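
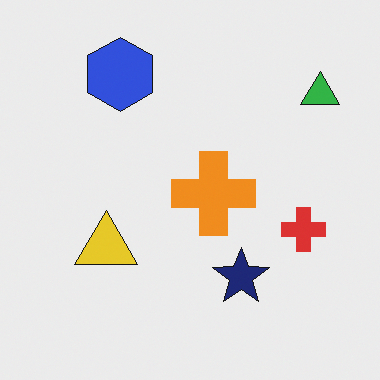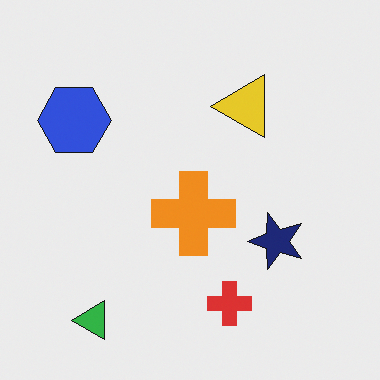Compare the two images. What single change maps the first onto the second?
It was transposed (reflected across the top-left ↔ bottom-right diagonal).

Shapes have swapped their row and column positions — what was in the top-right is now in the bottom-left — a diagonal reflection.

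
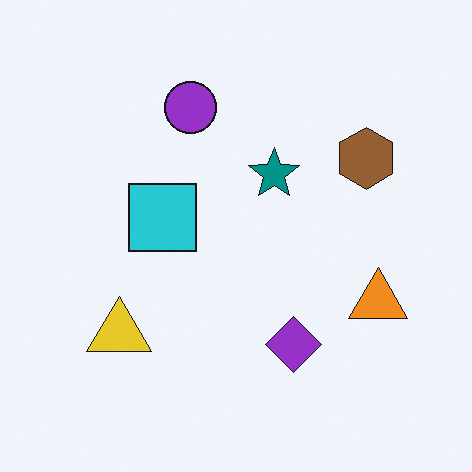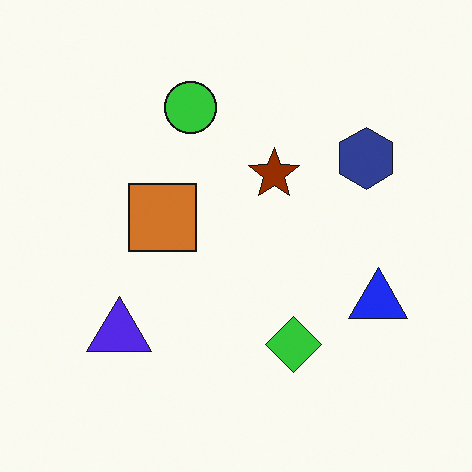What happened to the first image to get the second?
The second image is the first hue-shifted by a large amount.

Every shape's color has rotated by the same amount around the hue wheel — a uniform hue shift.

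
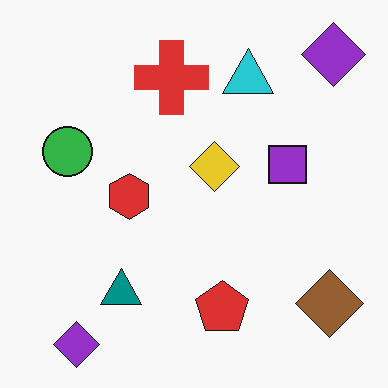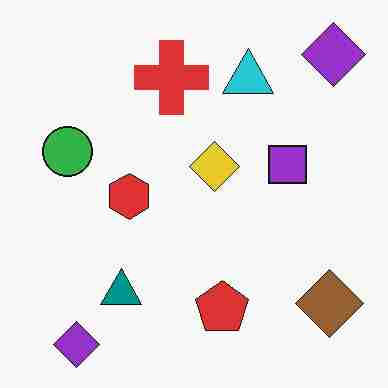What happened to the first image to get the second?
The image was degraded with heavy JPEG compression.

Blocky 8×8 compression artifacts appear around shape edges and the flat background shows ringing — characteristic JPEG degradation.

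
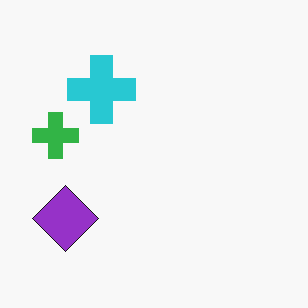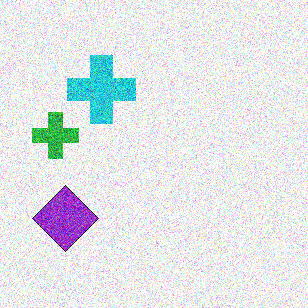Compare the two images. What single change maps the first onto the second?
The second image is the first degraded with heavy additive noise.

Random speckle covers the whole image, including the flat background.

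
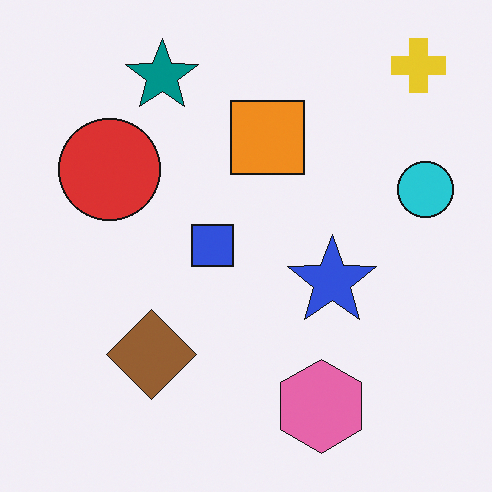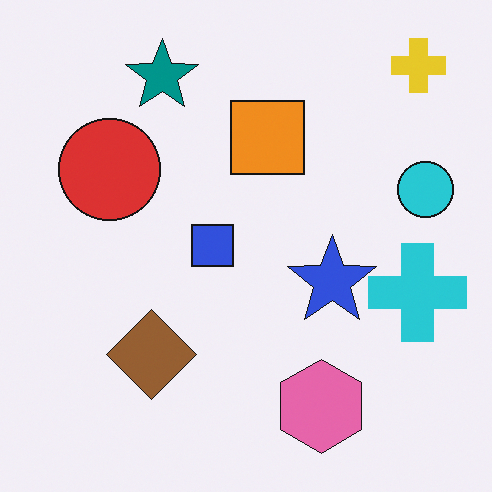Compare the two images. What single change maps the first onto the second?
This is the original image overlaid with an additional cyan cross.

A cyan cross appears in the second image that is absent from the first.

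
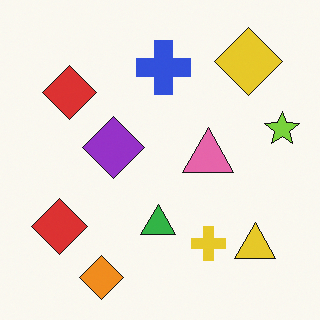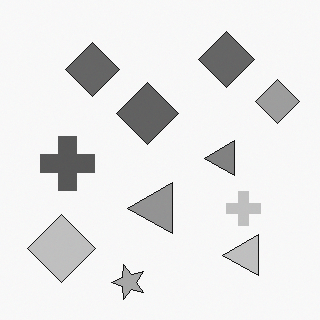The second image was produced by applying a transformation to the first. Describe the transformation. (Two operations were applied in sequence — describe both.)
The image was transposed (reflected across the top-left ↔ bottom-right diagonal), then converted to grayscale.

Shapes have swapped their row and column positions — what was in the top-right is now in the bottom-left — a diagonal reflection. All color is removed — every shape is now a shade of grey.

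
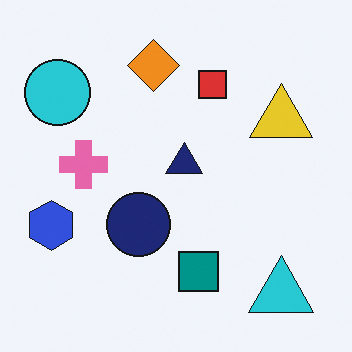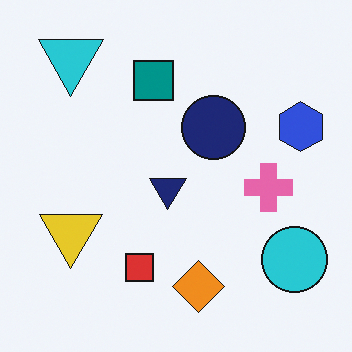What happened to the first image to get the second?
The transformation is: rotated 180°.

The cyan triangle sits in the bottom-right of the first image and the top-left of the second — consistent with a whole-image 180° rotation.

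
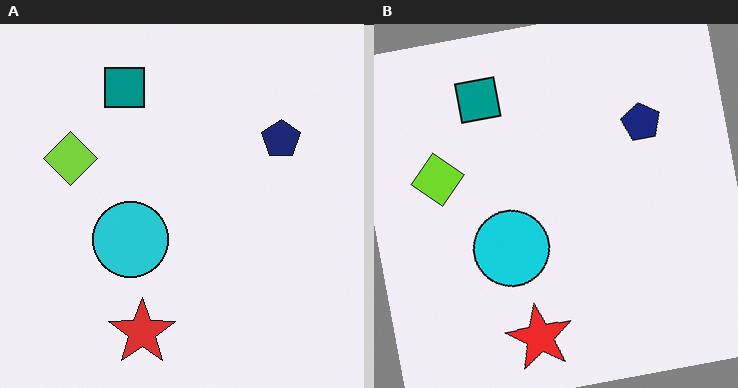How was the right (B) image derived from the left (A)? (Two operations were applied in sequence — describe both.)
The image was slightly oversaturated, then rotated counter-clockwise by a few degrees.

All colors are more vivid — a global saturation change. Every shape is tilted by the same angle and the image corners show triangular fill wedges — a whole-image rotation by a non-right angle.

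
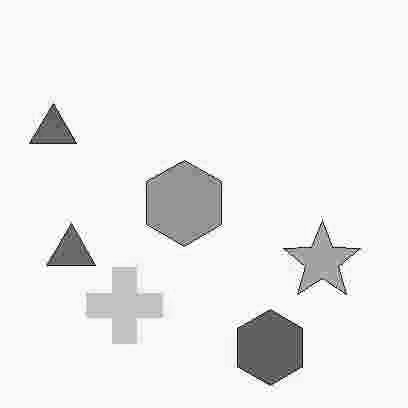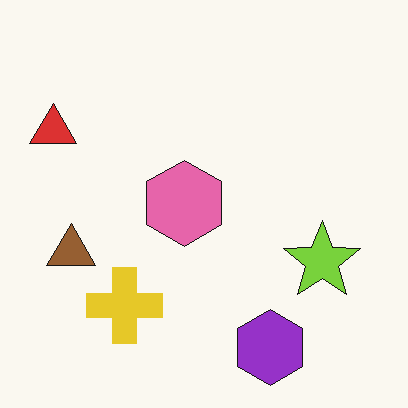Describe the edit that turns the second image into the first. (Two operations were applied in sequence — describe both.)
The transformation is: heavily JPEG-compressed with obvious blocking artifacts, then converted to grayscale.

Blocky 8×8 compression artifacts appear around shape edges and the flat background shows ringing — characteristic JPEG degradation. All color is removed — every shape is now a shade of grey.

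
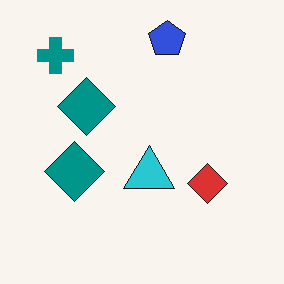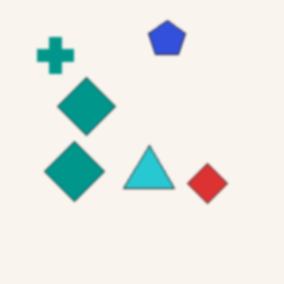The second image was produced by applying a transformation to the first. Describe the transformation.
It was lightly blurred.

Shape edges and outlines are uniformly softened across the whole image.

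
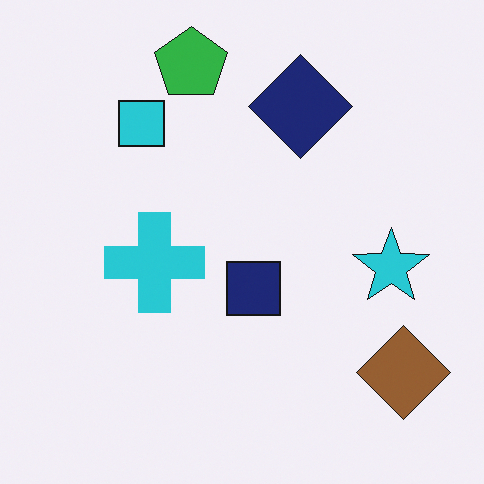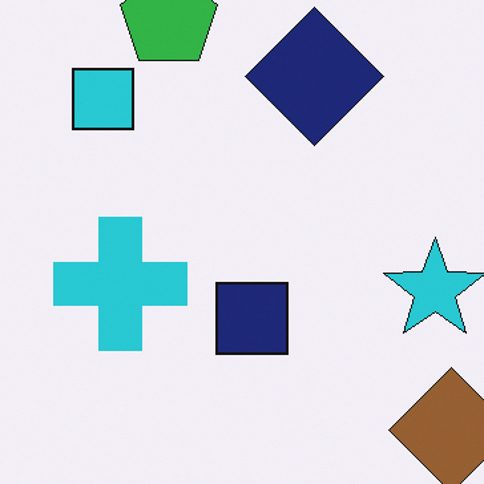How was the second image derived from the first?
The second image is the first cropped to a modestly smaller region and rescaled.

The visible shapes are larger and the field of view is narrower; shapes near the original edges may be partly or wholly outside the frame — a crop-and-rescale.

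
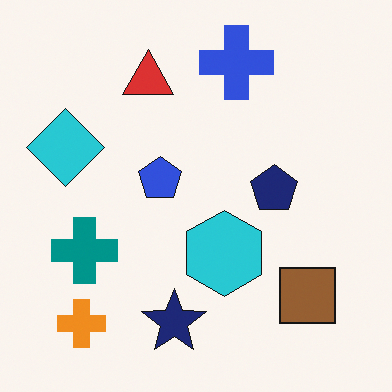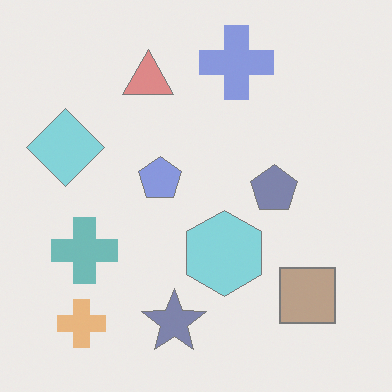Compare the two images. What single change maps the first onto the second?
The image was given much lower contrast.

Tones are pushed toward mid-grey across the whole image — a global contrast change.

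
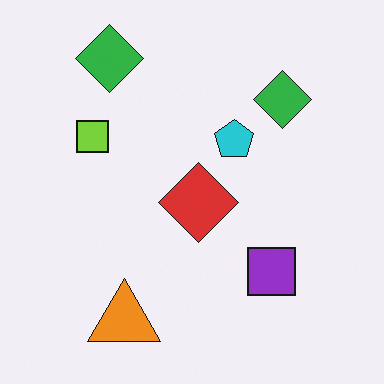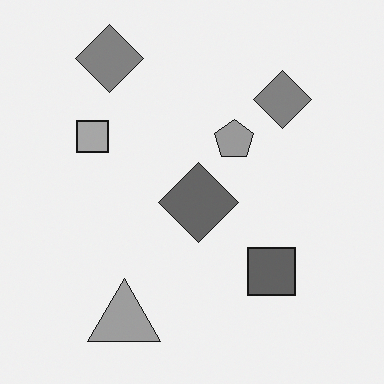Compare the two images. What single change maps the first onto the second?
The transformation is: converted to grayscale.

All color is removed — every shape is now a shade of grey.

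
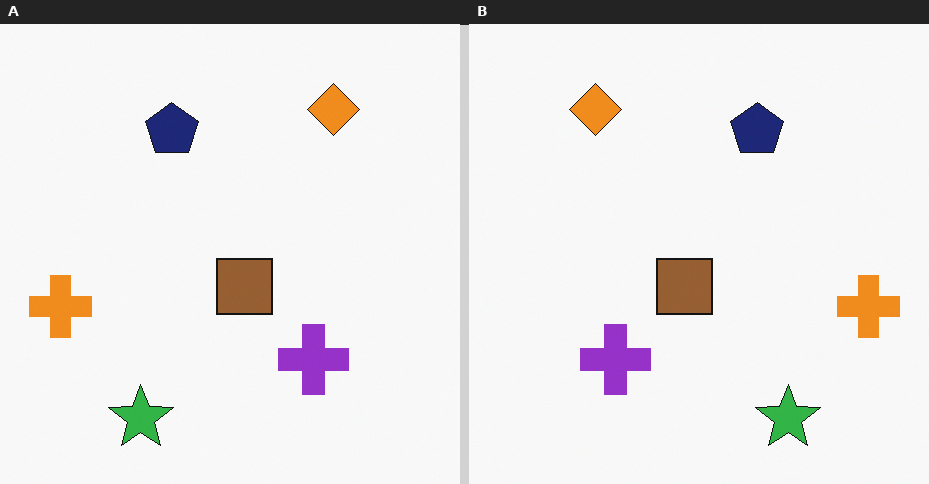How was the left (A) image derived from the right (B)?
Flipped horizontally (left ↔ right).

The orange cross is in the right of the right (B) image and the left of the left (A) — shapes on opposite sides of the vertical midline have swapped in a mirror flip.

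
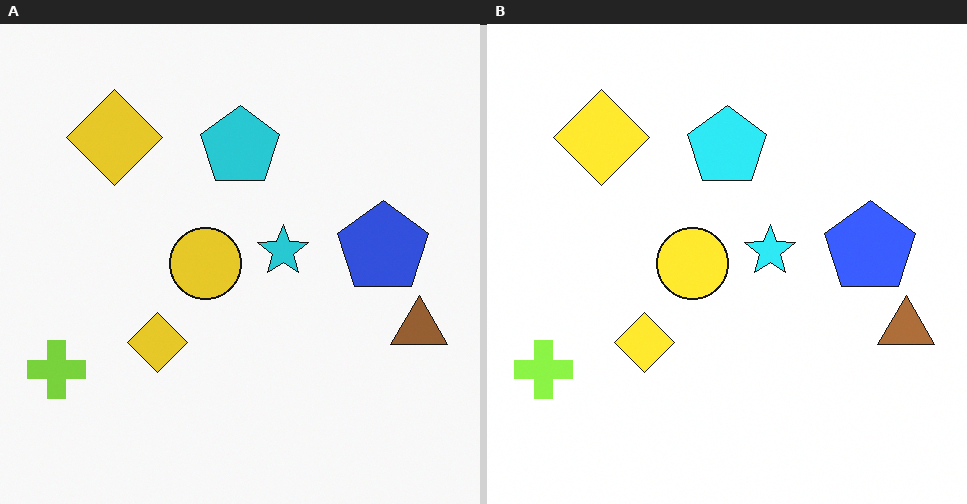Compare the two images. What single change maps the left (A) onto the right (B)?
The right (B) image is the left (A) slightly brightened.

Every pixel — background and shapes alike — is uniformly brightened.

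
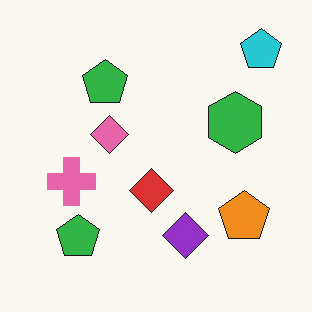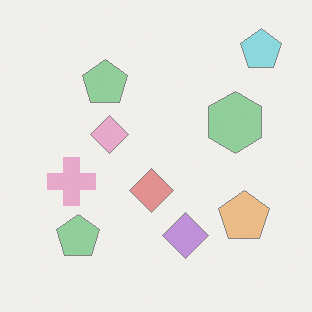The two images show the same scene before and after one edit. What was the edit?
It was given much lower contrast.

Tones are pushed toward mid-grey across the whole image — a global contrast change.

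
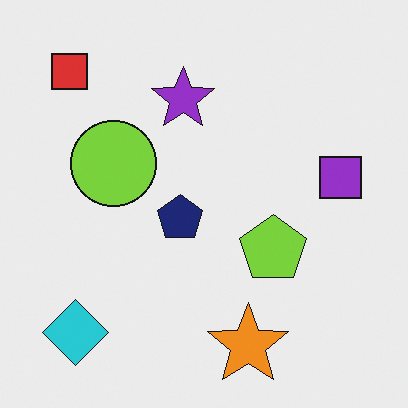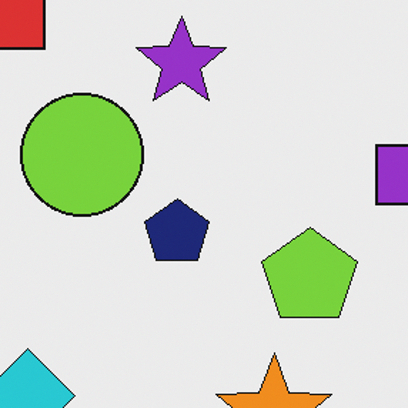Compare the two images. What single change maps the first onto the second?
Cropped to a modestly smaller region and rescaled.

The visible shapes are larger and the field of view is narrower; shapes near the original edges may be partly or wholly outside the frame — a crop-and-rescale.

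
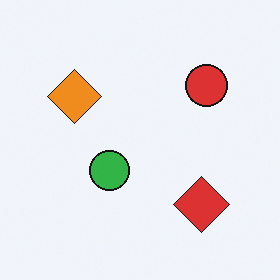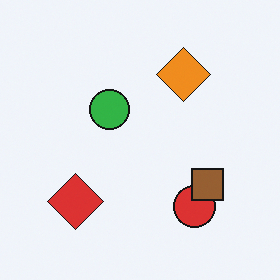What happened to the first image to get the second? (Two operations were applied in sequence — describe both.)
It was rotated 90° clockwise, then overlaid with an additional brown square.

The red diamond sits in the bottom-right of the first image and the bottom-left of the second — consistent with a whole-image 90° clockwise rotation. A brown square appears in the second image that is absent from the first.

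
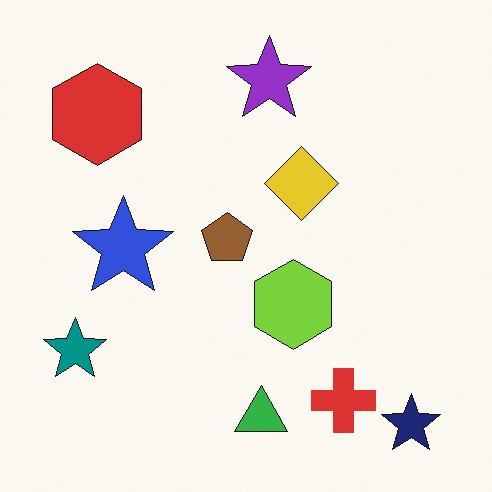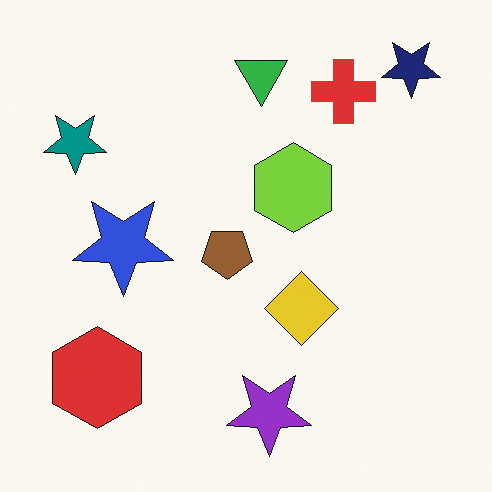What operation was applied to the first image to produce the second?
The image was flipped vertically (top ↔ bottom).

The navy star is in the bottom-right of the first image and the top-right of the second — shapes on opposite sides of the horizontal midline have swapped in a mirror flip.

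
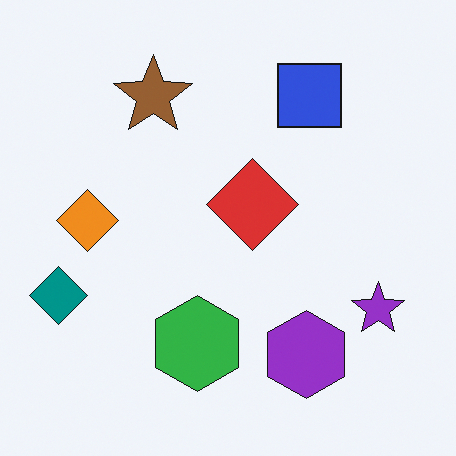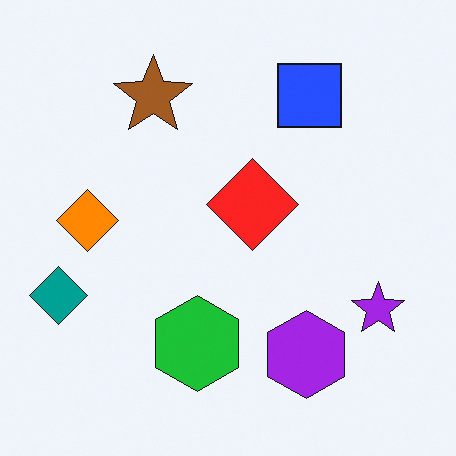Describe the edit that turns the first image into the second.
It was slightly oversaturated.

All colors are more vivid — a global saturation change.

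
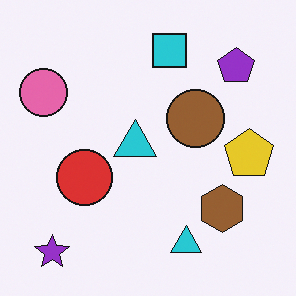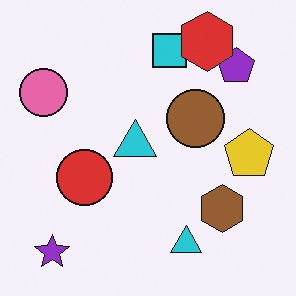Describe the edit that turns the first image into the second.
Overlaid with an additional red hexagon.

A red hexagon appears in the second image that is absent from the first.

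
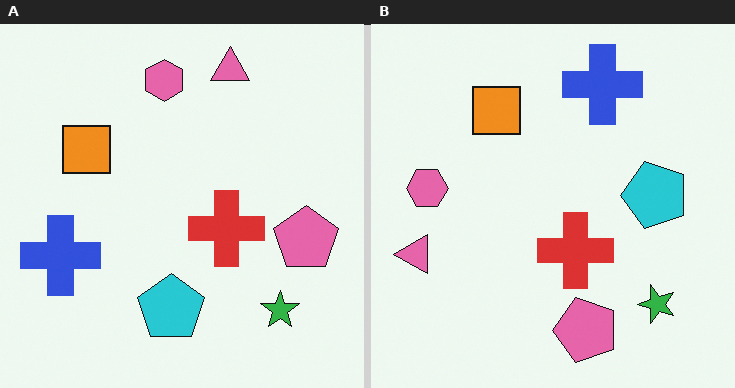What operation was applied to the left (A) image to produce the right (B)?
It was transposed (reflected across the top-left ↔ bottom-right diagonal).

Shapes have swapped their row and column positions — what was in the top-right is now in the bottom-left — a diagonal reflection.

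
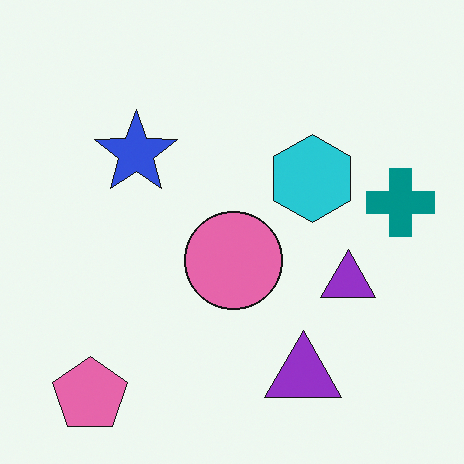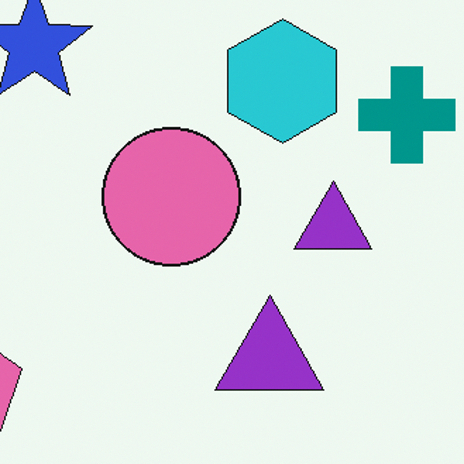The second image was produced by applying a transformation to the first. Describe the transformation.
Cropped to a modestly smaller region and rescaled.

The visible shapes are larger and the field of view is narrower; shapes near the original edges may be partly or wholly outside the frame — a crop-and-rescale.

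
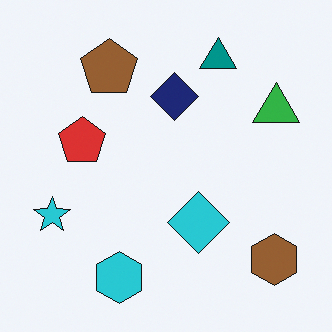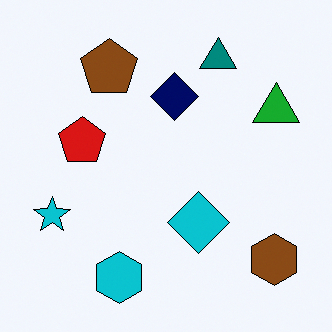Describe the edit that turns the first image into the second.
The transformation is: given slightly increased contrast.

Tones are pushed away from mid-grey across the whole image — a global contrast change.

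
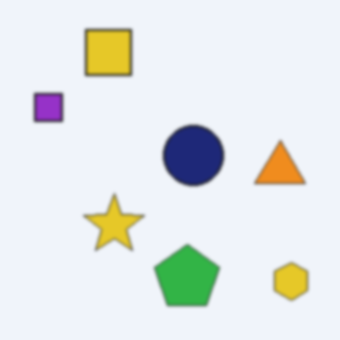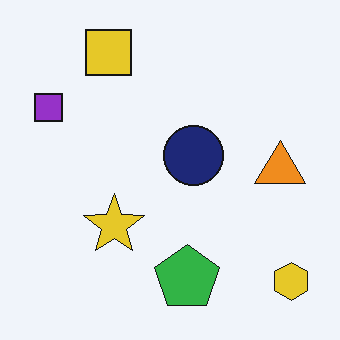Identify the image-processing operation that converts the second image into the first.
The transformation is: slightly softened.

Shape edges and outlines are uniformly softened across the whole image.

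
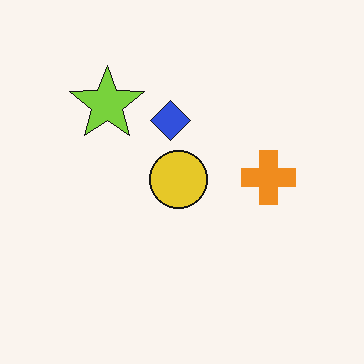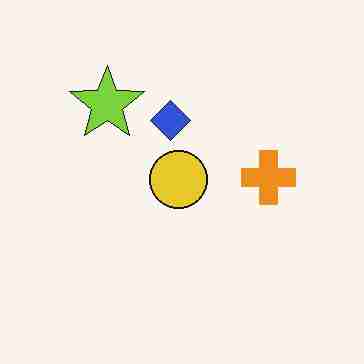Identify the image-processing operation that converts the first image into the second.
Degraded with heavy JPEG compression.

Blocky 8×8 compression artifacts appear around shape edges and the flat background shows ringing — characteristic JPEG degradation.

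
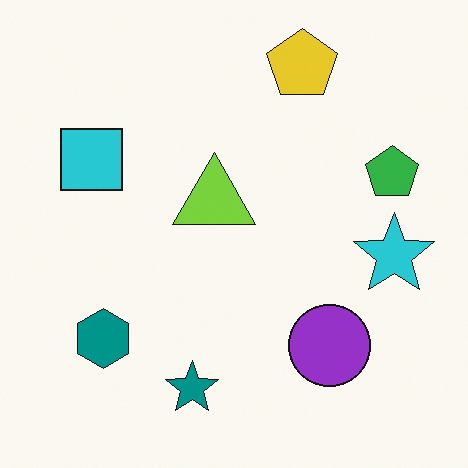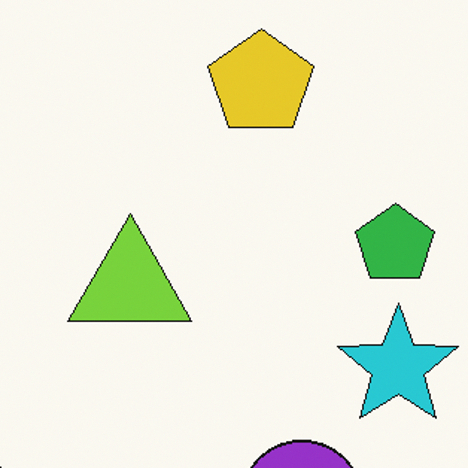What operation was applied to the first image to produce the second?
It was cropped slightly and scaled back up.

The visible shapes are larger and the field of view is narrower; shapes near the original edges may be partly or wholly outside the frame — a crop-and-rescale.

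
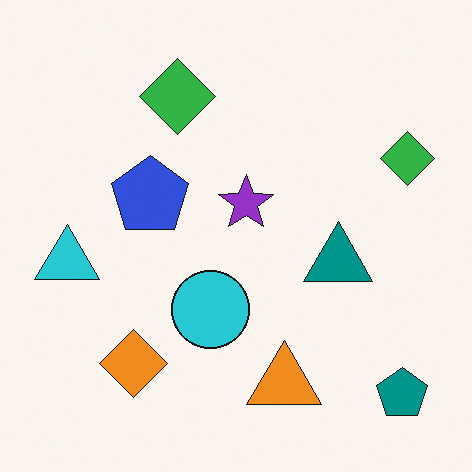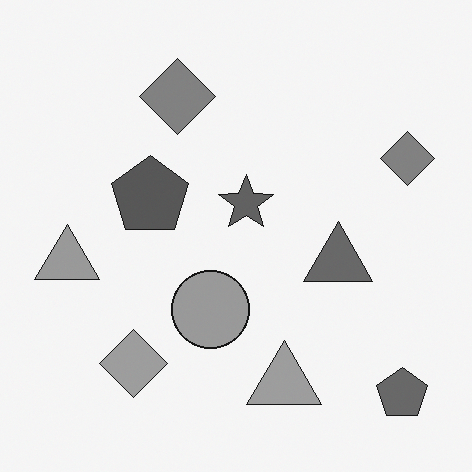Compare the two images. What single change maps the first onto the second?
The second image is the first converted to grayscale.

All color is removed — every shape is now a shade of grey.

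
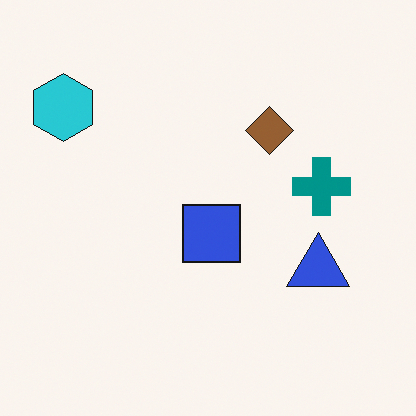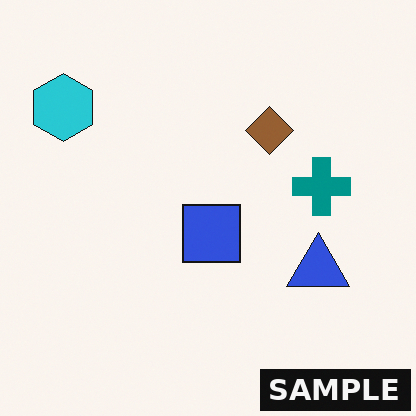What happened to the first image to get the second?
It was watermarked with the text "SAMPLE" in the lower-right corner.

A dark label reading "SAMPLE" appears in the lower-right corner.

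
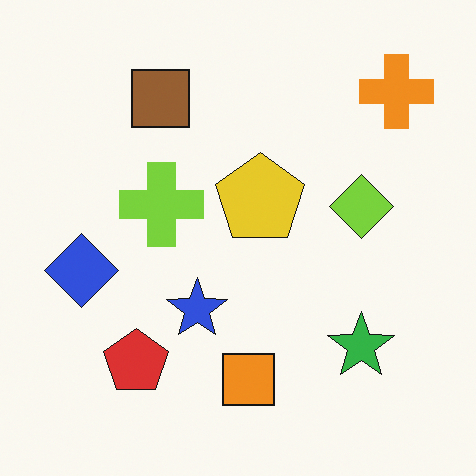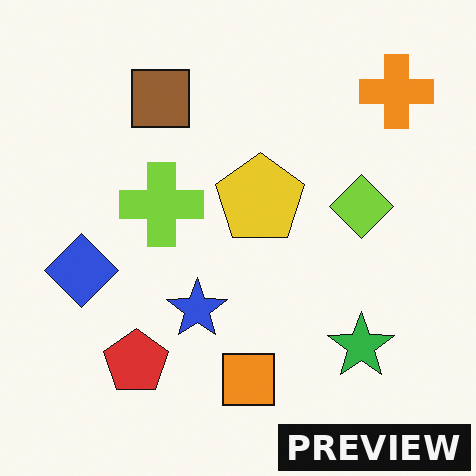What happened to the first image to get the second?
This is the original image watermarked with the text "PREVIEW" in the lower-right corner.

A dark label reading "PREVIEW" appears in the lower-right corner.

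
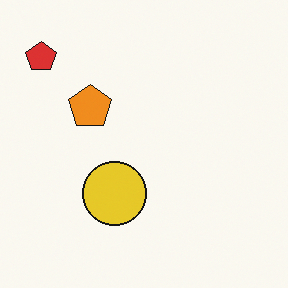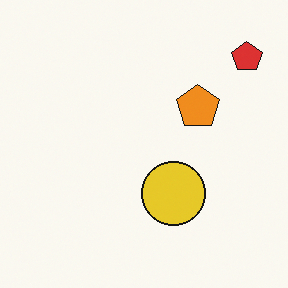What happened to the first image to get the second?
The transformation is: flipped horizontally (left ↔ right).

The red pentagon is in the top-left of the first image and the top-right of the second — shapes on opposite sides of the vertical midline have swapped in a mirror flip.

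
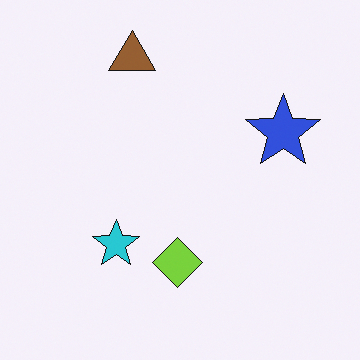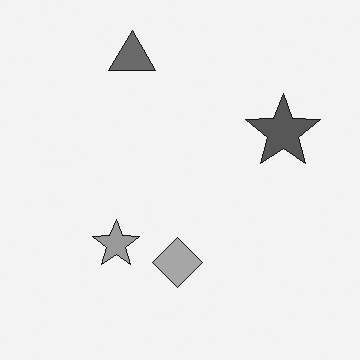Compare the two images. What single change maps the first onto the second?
Converted to grayscale.

All color is removed — every shape is now a shade of grey.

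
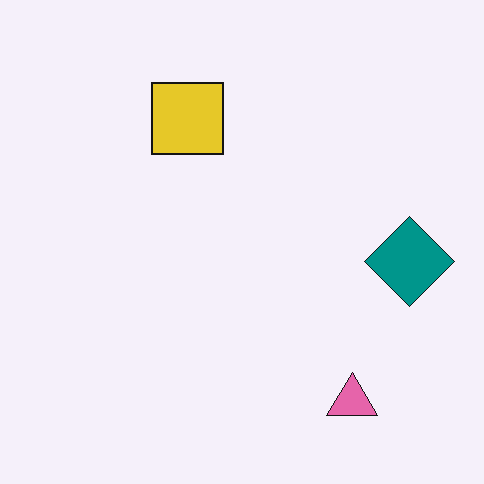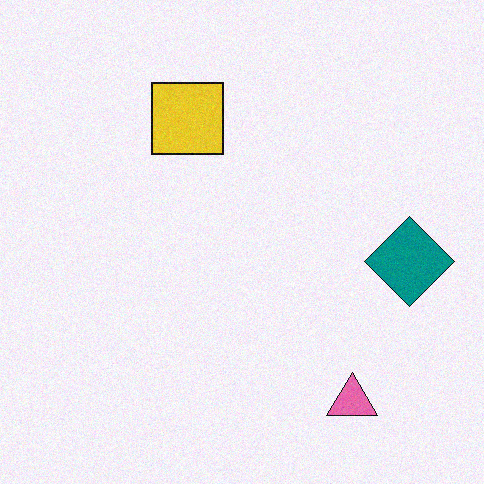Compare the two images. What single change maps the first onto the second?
Degraded with subtle gaussian noise.

Random speckle covers the whole image, including the flat background.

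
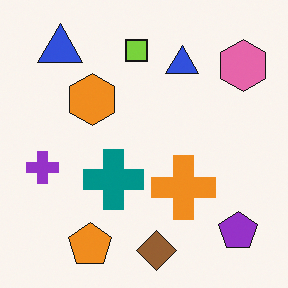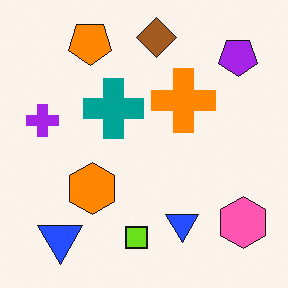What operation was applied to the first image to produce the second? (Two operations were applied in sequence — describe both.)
The image was flipped vertically (top ↔ bottom), then slightly oversaturated.

The brown diamond is in the bottom of the first image and the top of the second — shapes on opposite sides of the horizontal midline have swapped in a mirror flip. All colors are more vivid — a global saturation change.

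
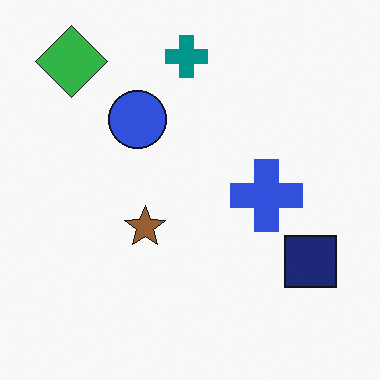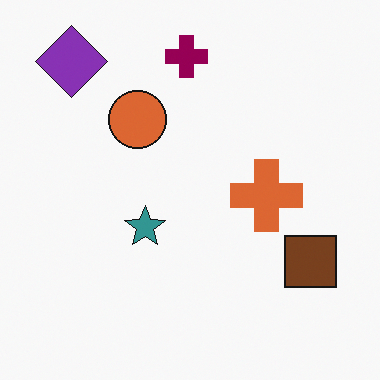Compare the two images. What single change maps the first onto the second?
The transformation is: hue-shifted noticeably.

Every shape's color has rotated by the same amount around the hue wheel — a uniform hue shift.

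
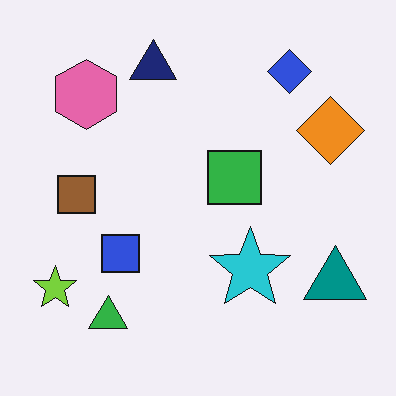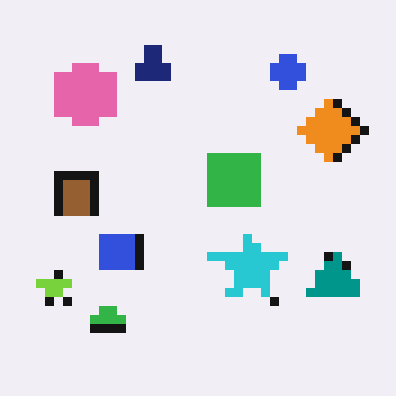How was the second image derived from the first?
Heavily pixelated into large blocks.

Shapes are reduced to large square blocks; fine edges and outlines are lost — a downscale-then-upscale (mosaic) effect.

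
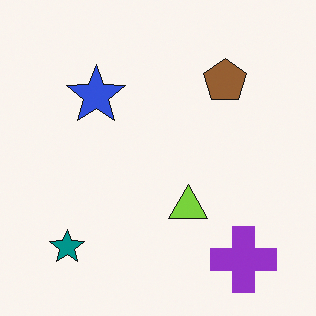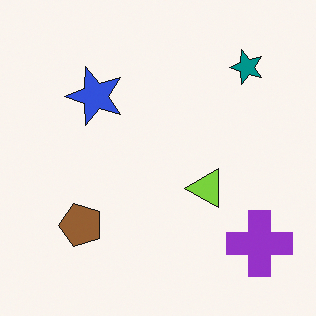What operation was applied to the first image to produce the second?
The second image is the first transposed (reflected across the top-left ↔ bottom-right diagonal).

Shapes have swapped their row and column positions — what was in the top-right is now in the bottom-left — a diagonal reflection.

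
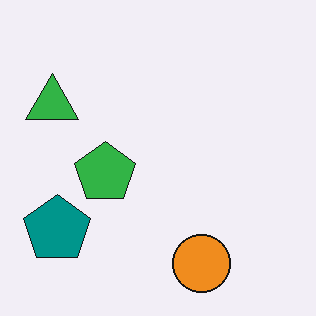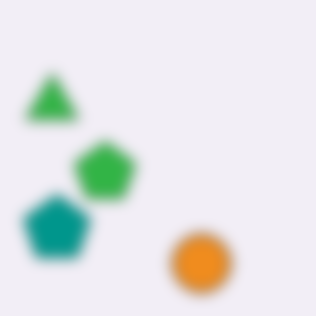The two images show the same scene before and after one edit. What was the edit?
The transformation is: strongly gaussian-blurred.

Shape edges and outlines are uniformly softened across the whole image.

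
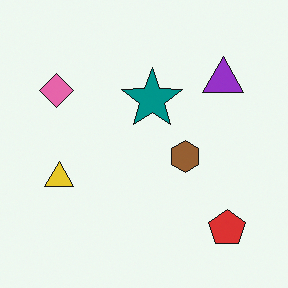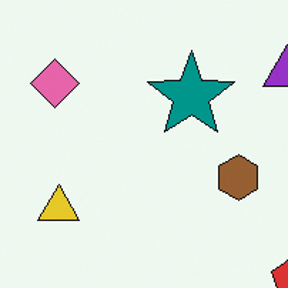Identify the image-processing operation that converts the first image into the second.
This is the original image cropped to a modestly smaller region and rescaled.

The visible shapes are larger and the field of view is narrower; shapes near the original edges may be partly or wholly outside the frame — a crop-and-rescale.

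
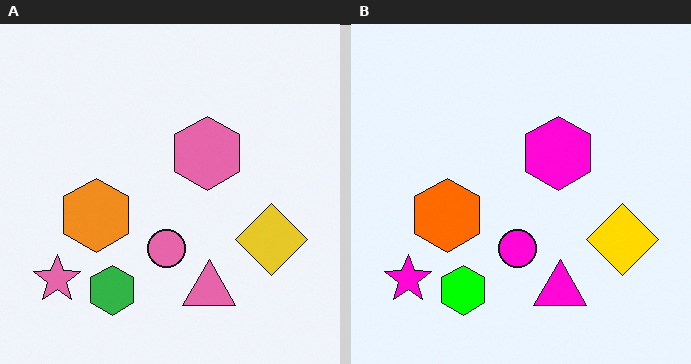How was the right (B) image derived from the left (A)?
The transformation is: made much more vivid (saturation change).

All colors are more vivid — a global saturation change.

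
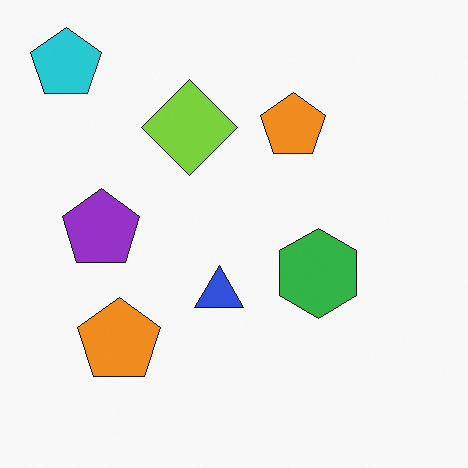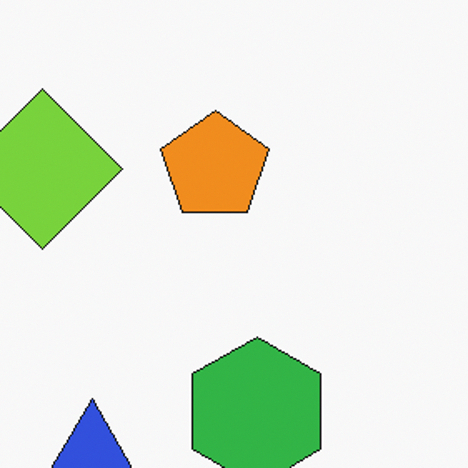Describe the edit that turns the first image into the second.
The image was cropped tightly and scaled back up.

The visible shapes are larger and the field of view is narrower; shapes near the original edges may be partly or wholly outside the frame — a crop-and-rescale.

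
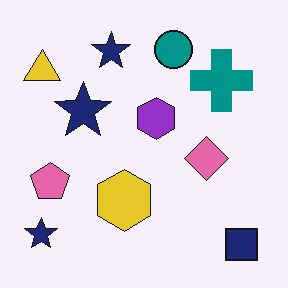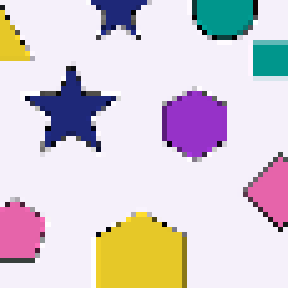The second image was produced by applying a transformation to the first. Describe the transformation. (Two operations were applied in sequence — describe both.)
The second image is the first cropped tightly and scaled back up, then lightly pixelated (a mild mosaic effect).

The visible shapes are larger and the field of view is narrower; shapes near the original edges may be partly or wholly outside the frame — a crop-and-rescale. Shapes are reduced to large square blocks; fine edges and outlines are lost — a downscale-then-upscale (mosaic) effect.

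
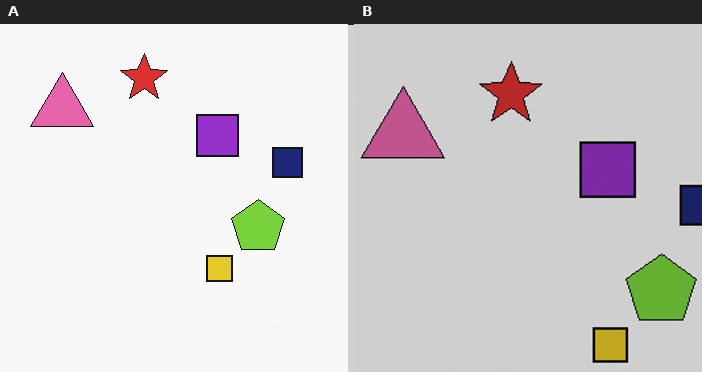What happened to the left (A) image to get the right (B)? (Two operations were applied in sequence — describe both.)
It was darkened a little, then cropped to a modestly smaller region and rescaled.

Every pixel — background and shapes alike — is uniformly darkened. The visible shapes are larger and the field of view is narrower; shapes near the original edges may be partly or wholly outside the frame — a crop-and-rescale.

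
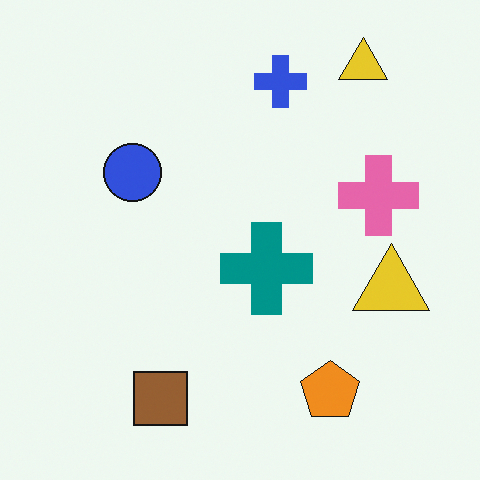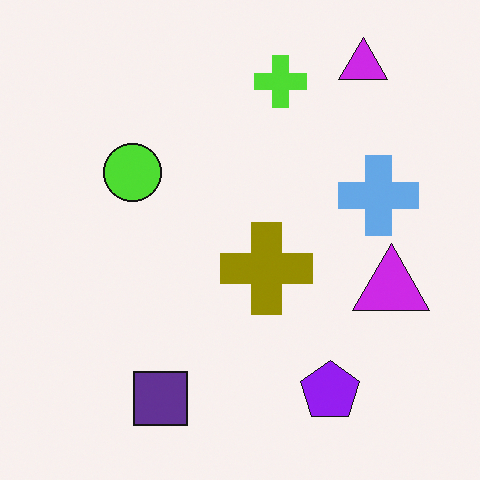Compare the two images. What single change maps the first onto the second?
Hue-shifted through roughly half the color wheel.

Every shape's color has rotated by the same amount around the hue wheel — a uniform hue shift.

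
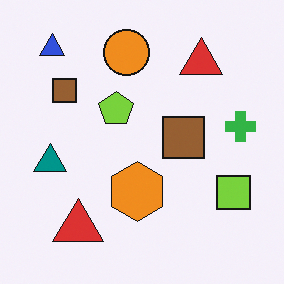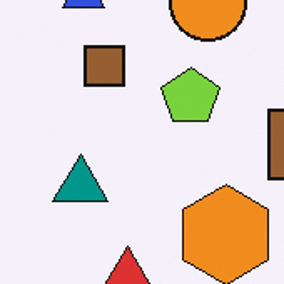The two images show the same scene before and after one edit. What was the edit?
The image was cropped to a noticeably smaller region and rescaled.

The visible shapes are larger and the field of view is narrower; shapes near the original edges may be partly or wholly outside the frame — a crop-and-rescale.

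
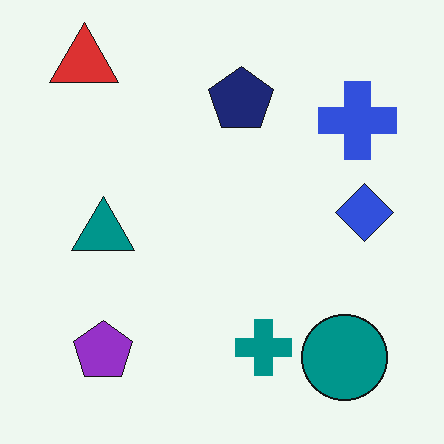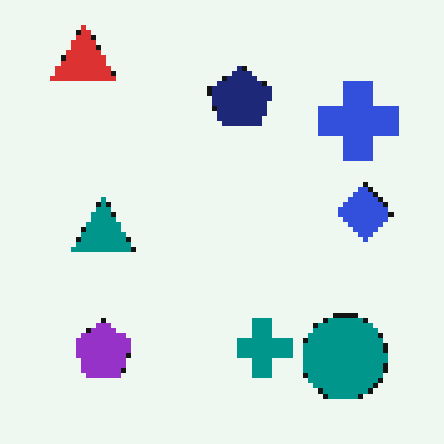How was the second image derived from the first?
The transformation is: lightly pixelated (a mild mosaic effect).

Shapes are reduced to large square blocks; fine edges and outlines are lost — a downscale-then-upscale (mosaic) effect.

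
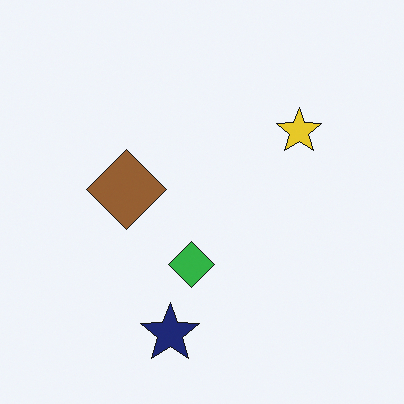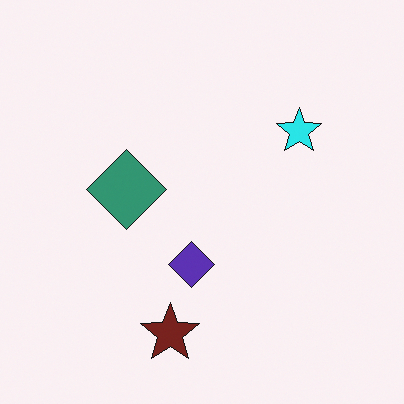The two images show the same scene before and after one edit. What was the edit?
The second image is the first hue-shifted noticeably.

Every shape's color has rotated by the same amount around the hue wheel — a uniform hue shift.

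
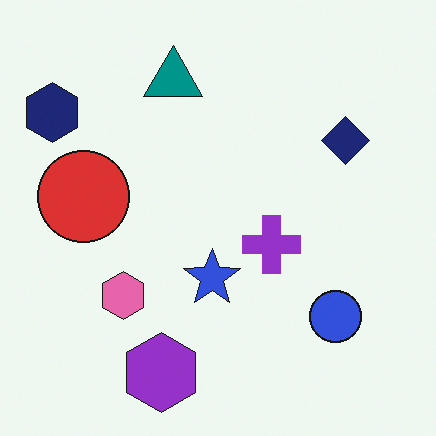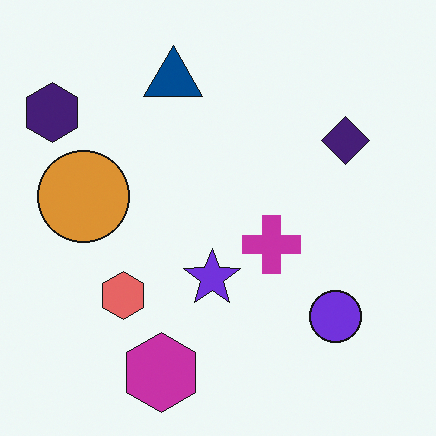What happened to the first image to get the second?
This is the original image hue-shifted by a small amount.

Every shape's color has rotated by the same amount around the hue wheel — a uniform hue shift.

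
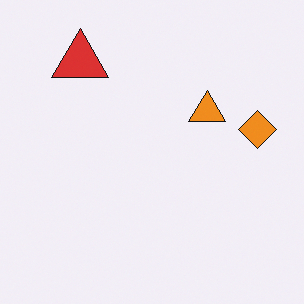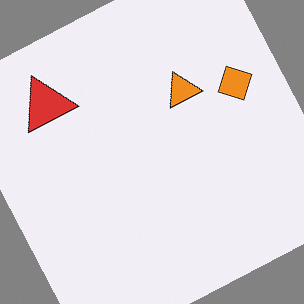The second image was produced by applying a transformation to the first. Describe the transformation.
It was rotated counter-clockwise by a moderate amount.

Every shape is tilted by the same angle and the image corners show triangular fill wedges — a whole-image rotation by a non-right angle.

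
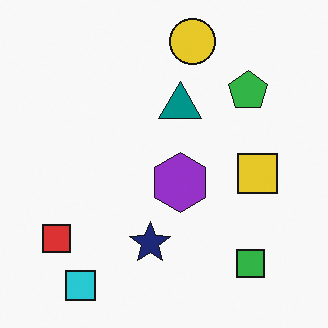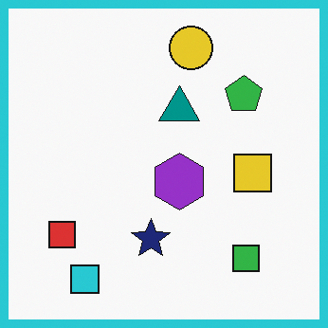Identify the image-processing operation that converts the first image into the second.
This is the original image framed with a cyan border.

A solid cyan frame runs around the edge of the second image, with the content slightly shrunk inside it.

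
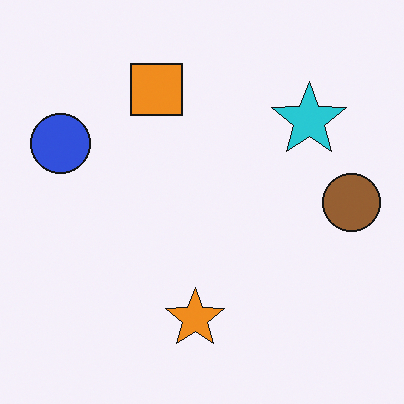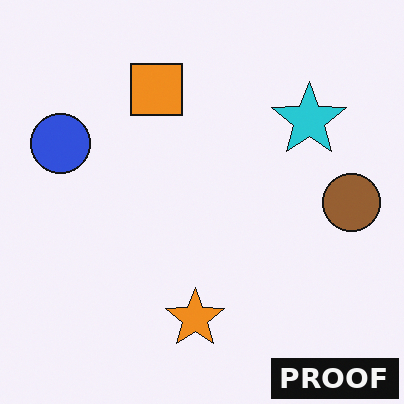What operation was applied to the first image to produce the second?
It was watermarked with the text "PROOF" in the lower-right corner.

A dark label reading "PROOF" appears in the lower-right corner.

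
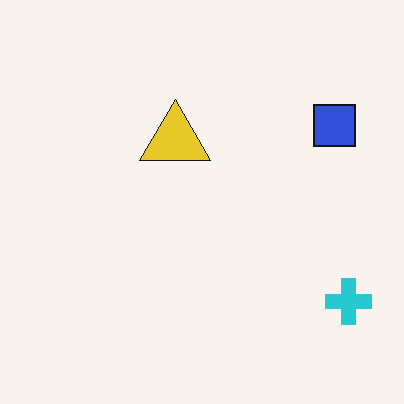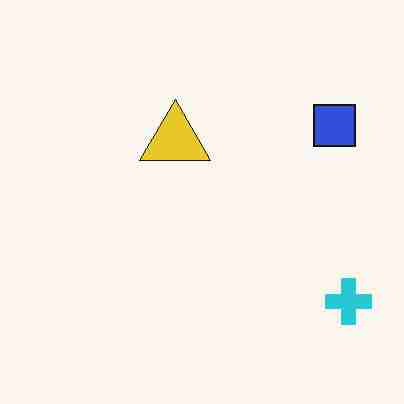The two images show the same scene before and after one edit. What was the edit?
The second image is the first degraded with heavy JPEG compression.

Blocky 8×8 compression artifacts appear around shape edges and the flat background shows ringing — characteristic JPEG degradation.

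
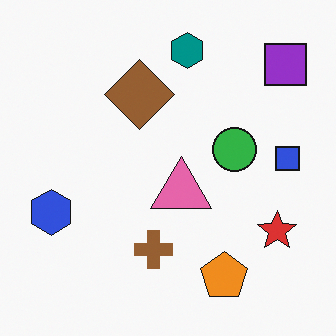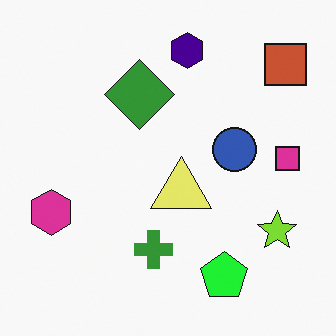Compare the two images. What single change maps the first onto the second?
The image was hue-shifted through roughly a third of the color wheel.

Every shape's color has rotated by the same amount around the hue wheel — a uniform hue shift.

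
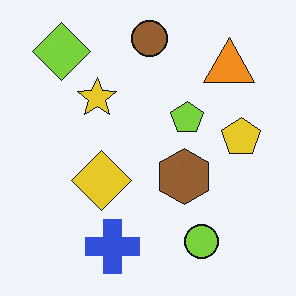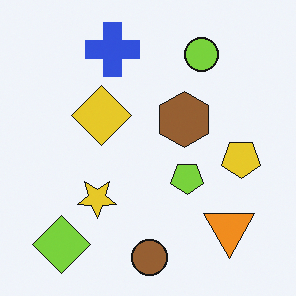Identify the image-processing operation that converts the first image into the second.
This is the original image flipped vertically (top ↔ bottom).

The brown circle is in the top of the first image and the bottom of the second — shapes on opposite sides of the horizontal midline have swapped in a mirror flip.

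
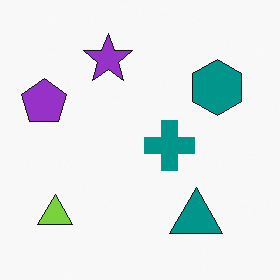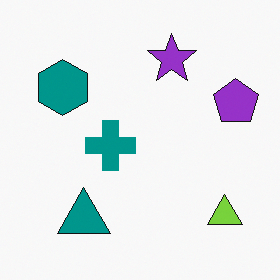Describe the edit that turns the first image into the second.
It was flipped horizontally (left ↔ right).

The purple pentagon is in the left of the first image and the right of the second — shapes on opposite sides of the vertical midline have swapped in a mirror flip.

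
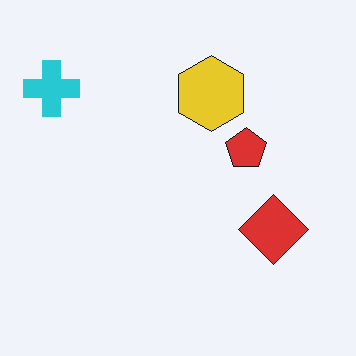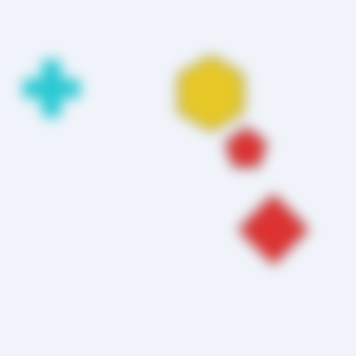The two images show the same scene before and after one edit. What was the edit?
Heavily blurred.

Shape edges and outlines are uniformly softened across the whole image.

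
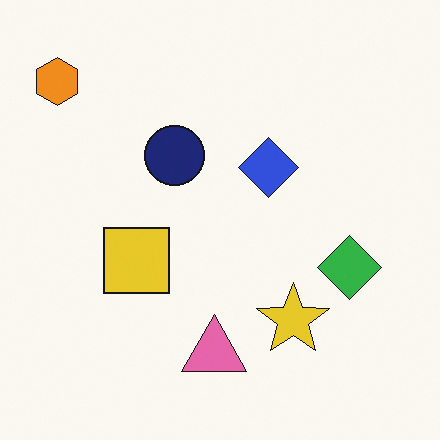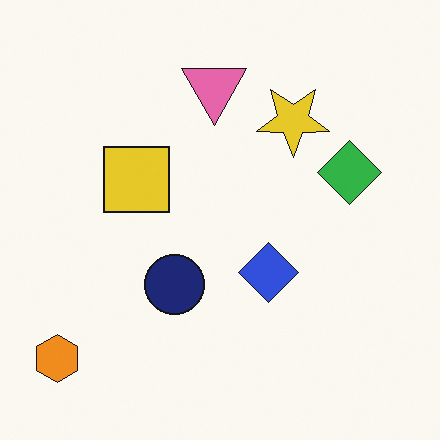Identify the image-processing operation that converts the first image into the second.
It was flipped vertically (top ↔ bottom).

The orange hexagon is in the top-left of the first image and the bottom-left of the second — shapes on opposite sides of the horizontal midline have swapped in a mirror flip.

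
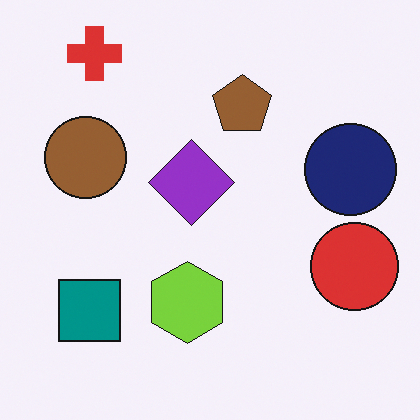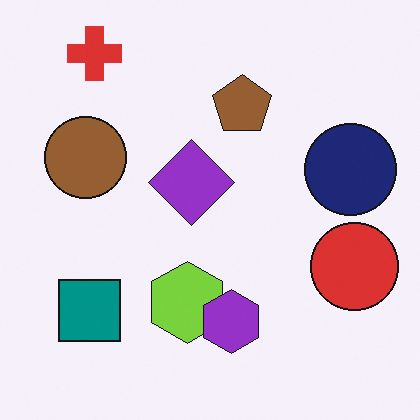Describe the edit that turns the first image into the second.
Overlaid with an additional purple hexagon.

A purple hexagon appears in the second image that is absent from the first.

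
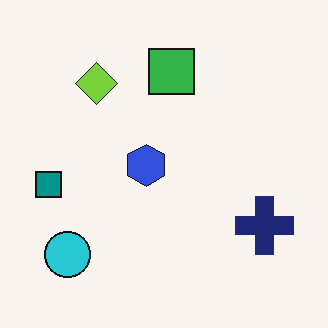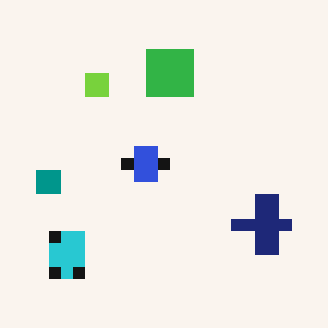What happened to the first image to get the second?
The second image is the first coarsely pixelated.

Shapes are reduced to large square blocks; fine edges and outlines are lost — a downscale-then-upscale (mosaic) effect.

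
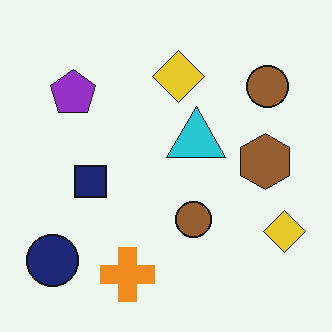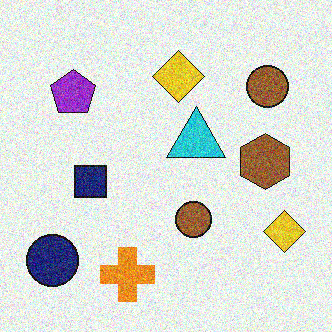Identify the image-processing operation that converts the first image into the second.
The second image is the first degraded with visible gaussian noise.

Random speckle covers the whole image, including the flat background.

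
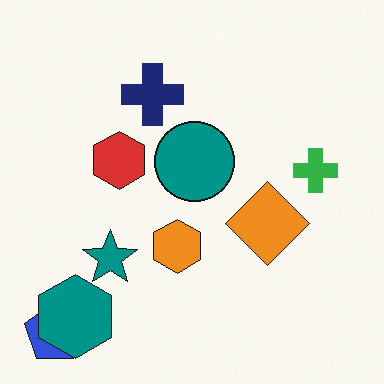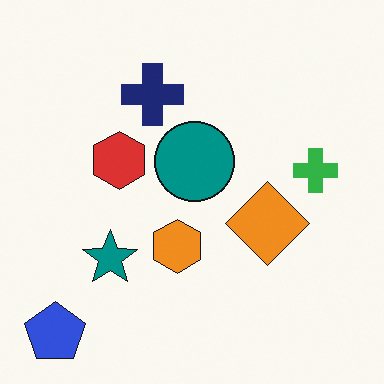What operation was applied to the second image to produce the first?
The first image is the second overlaid with an additional teal hexagon.

A teal hexagon appears in the first image that is absent from the second.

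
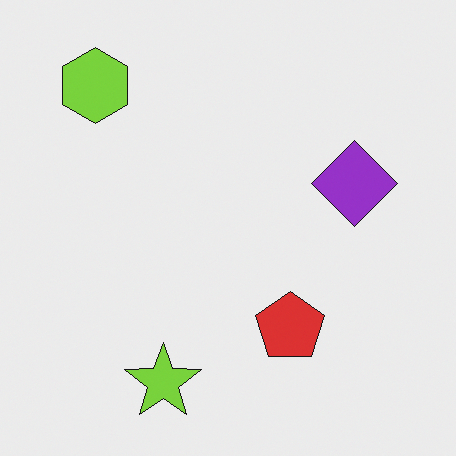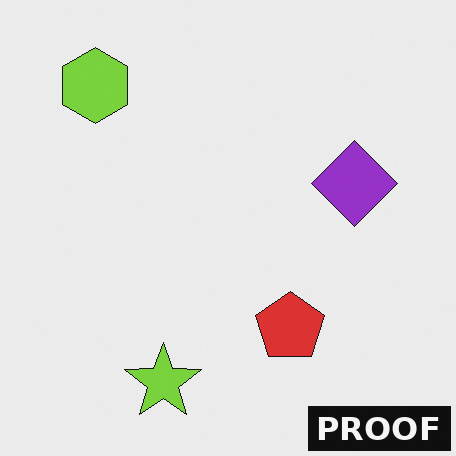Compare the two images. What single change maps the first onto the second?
Watermarked with the text "PROOF" in the lower-right corner.

A dark label reading "PROOF" appears in the lower-right corner.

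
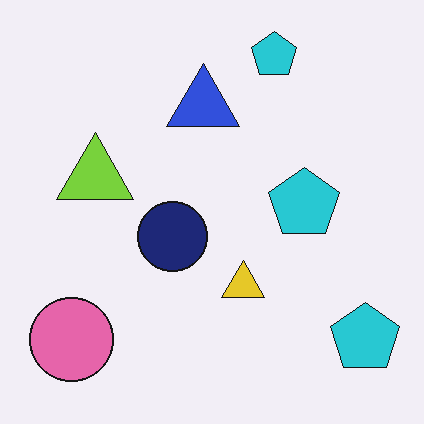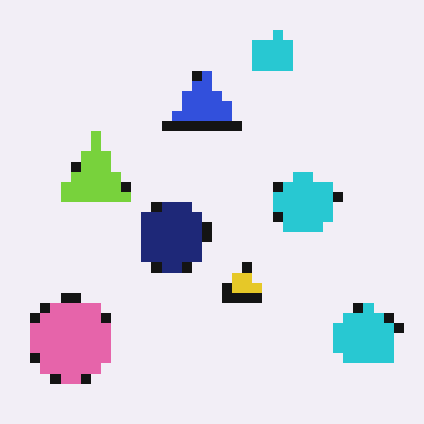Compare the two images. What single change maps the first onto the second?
This is the original image coarsely pixelated.

Shapes are reduced to large square blocks; fine edges and outlines are lost — a downscale-then-upscale (mosaic) effect.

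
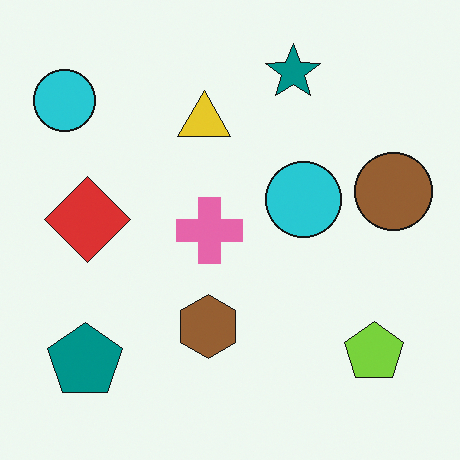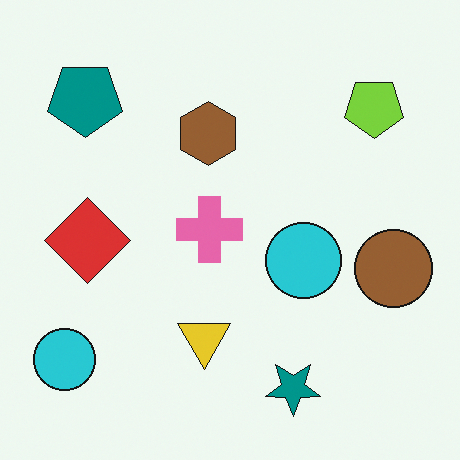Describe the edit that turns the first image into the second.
This is the original image flipped vertically (top ↔ bottom).

The teal star is in the top of the first image and the bottom of the second — shapes on opposite sides of the horizontal midline have swapped in a mirror flip.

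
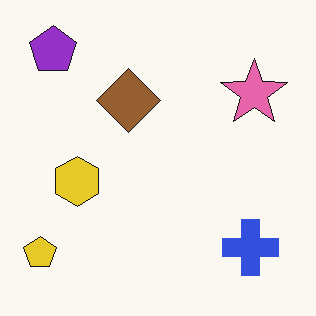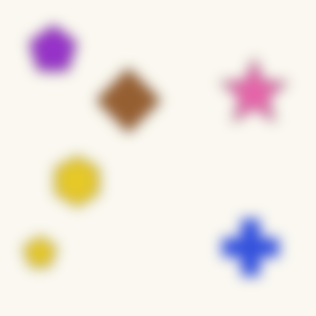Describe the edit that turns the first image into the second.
The image was strongly gaussian-blurred.

Shape edges and outlines are uniformly softened across the whole image.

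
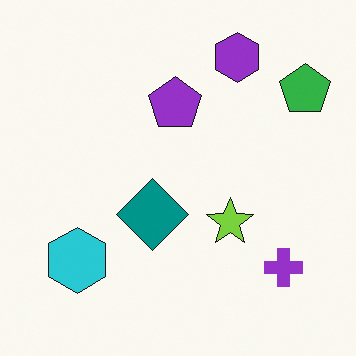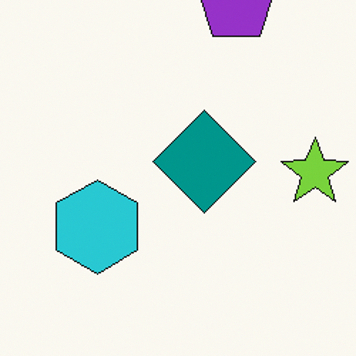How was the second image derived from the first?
The image was cropped slightly and scaled back up.

The visible shapes are larger and the field of view is narrower; shapes near the original edges may be partly or wholly outside the frame — a crop-and-rescale.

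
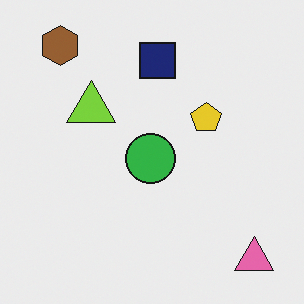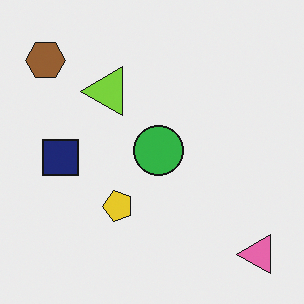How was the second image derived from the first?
The second image is the first transposed (reflected across the top-left ↔ bottom-right diagonal).

Shapes have swapped their row and column positions — what was in the top-right is now in the bottom-left — a diagonal reflection.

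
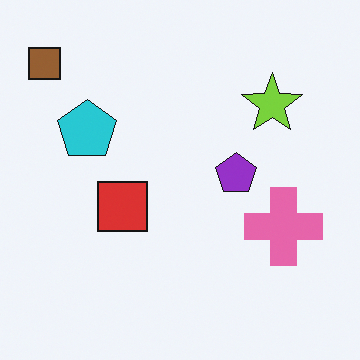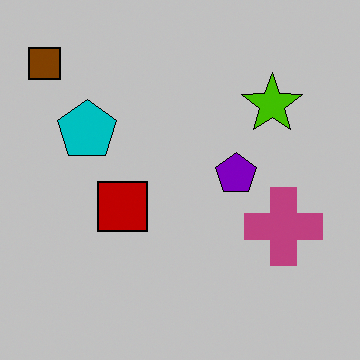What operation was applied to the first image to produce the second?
The image was aggressively posterized.

Each flat color has snapped to a coarser quantized level — most visibly, the near-white background has dropped to a flat grey.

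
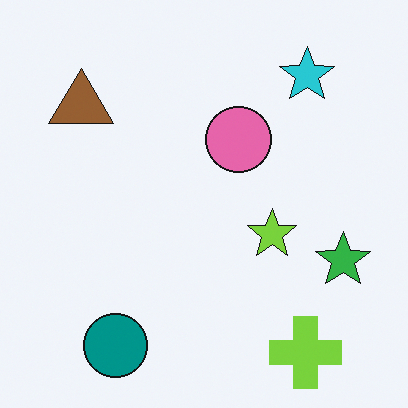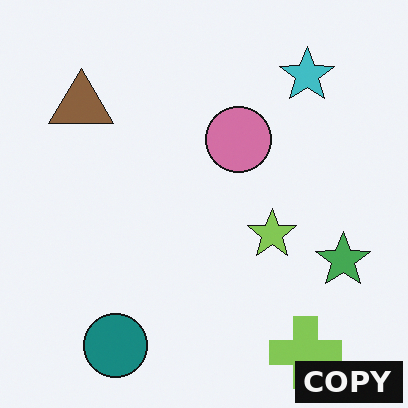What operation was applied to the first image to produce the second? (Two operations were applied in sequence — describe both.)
The transformation is: slightly desaturated, then watermarked with the text "COPY" in the lower-right corner.

All colors are more muted and greyish — a global saturation change. A dark label reading "COPY" appears in the lower-right corner.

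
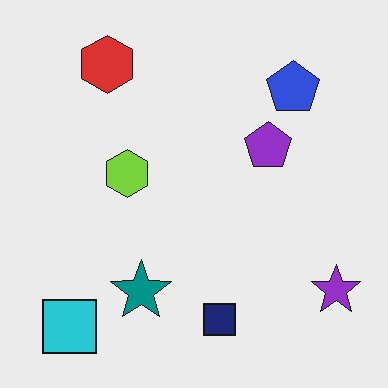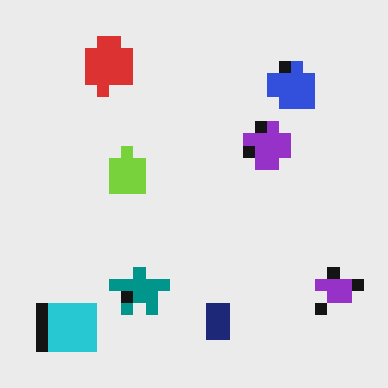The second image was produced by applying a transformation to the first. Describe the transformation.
This is the original image heavily pixelated into large blocks.

Shapes are reduced to large square blocks; fine edges and outlines are lost — a downscale-then-upscale (mosaic) effect.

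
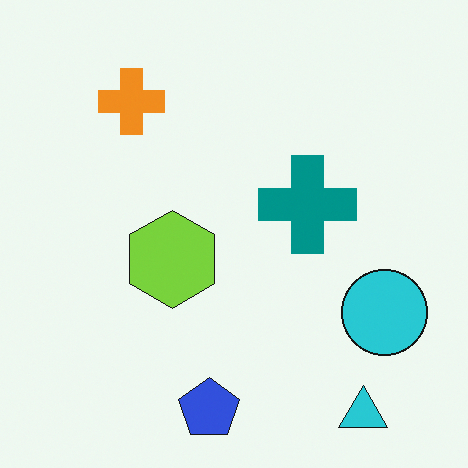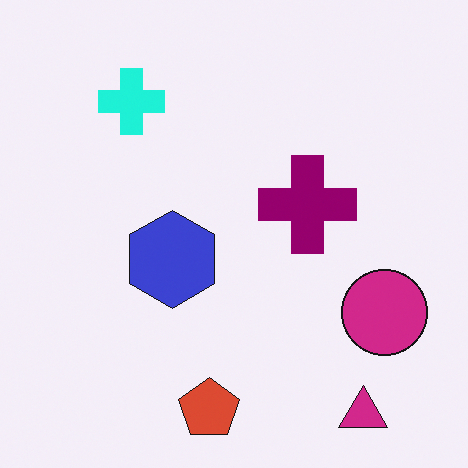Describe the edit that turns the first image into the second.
The second image is the first hue-shifted noticeably.

Every shape's color has rotated by the same amount around the hue wheel — a uniform hue shift.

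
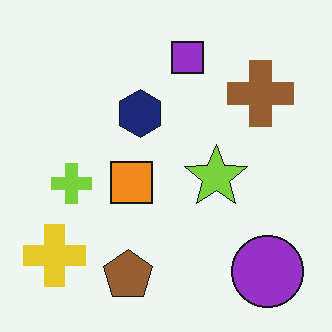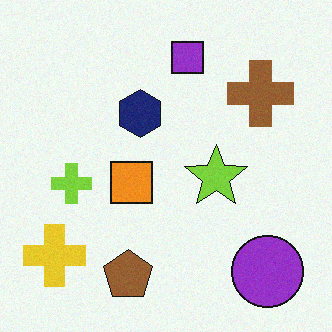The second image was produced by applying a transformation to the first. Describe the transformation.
It was degraded with a light layer of grain.

Random speckle covers the whole image, including the flat background.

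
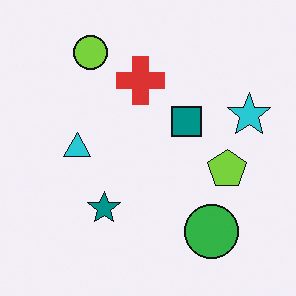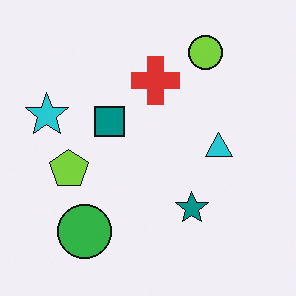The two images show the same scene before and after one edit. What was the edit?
The transformation is: flipped horizontally (left ↔ right).

The cyan star is in the right of the first image and the left of the second — shapes on opposite sides of the vertical midline have swapped in a mirror flip.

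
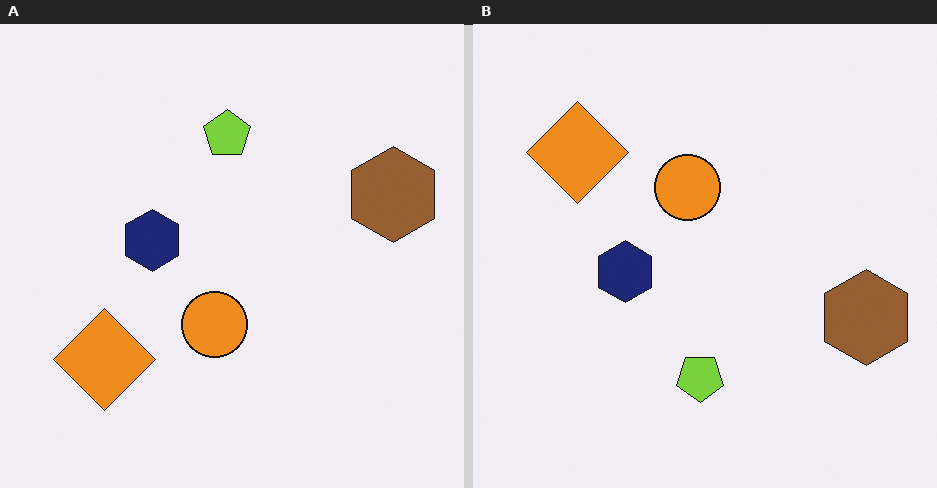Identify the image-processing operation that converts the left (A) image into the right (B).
The image was flipped vertically (top ↔ bottom).

The lime pentagon is in the top of the left (A) image and the bottom of the right (B) — shapes on opposite sides of the horizontal midline have swapped in a mirror flip.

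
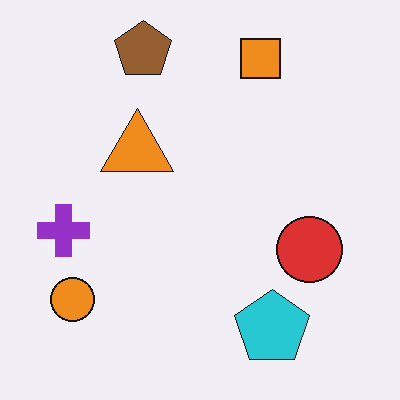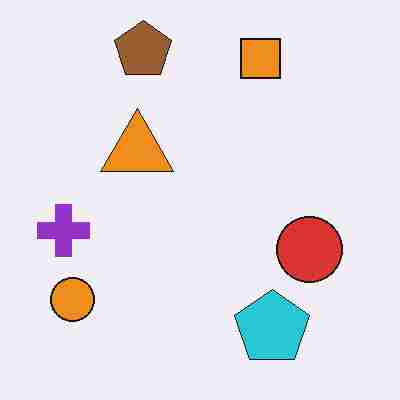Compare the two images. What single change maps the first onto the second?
The transformation is: heavily JPEG-compressed with obvious blocking artifacts.

Blocky 8×8 compression artifacts appear around shape edges and the flat background shows ringing — characteristic JPEG degradation.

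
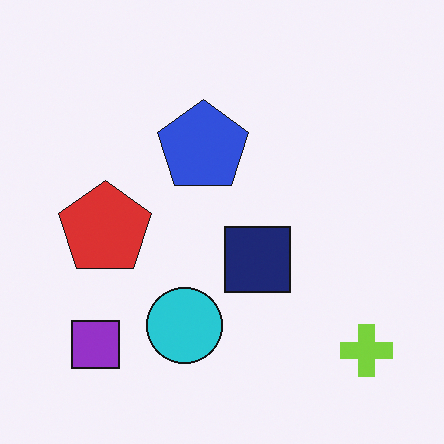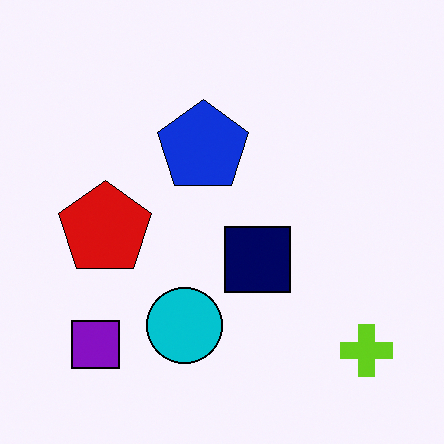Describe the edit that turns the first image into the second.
This is the original image given slightly increased contrast.

Tones are pushed away from mid-grey across the whole image — a global contrast change.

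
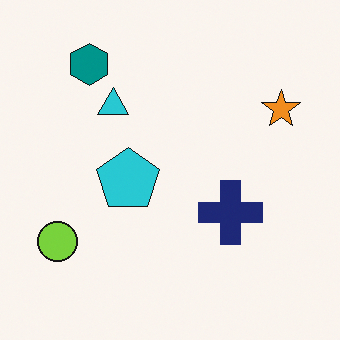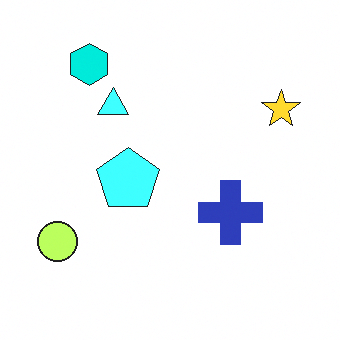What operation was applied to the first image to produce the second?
The image was brightened a lot.

Every pixel — background and shapes alike — is uniformly brightened.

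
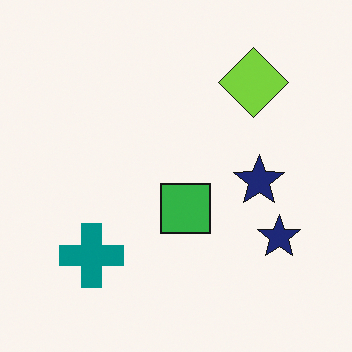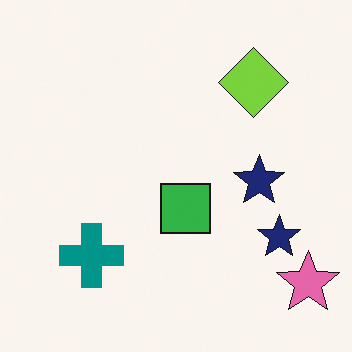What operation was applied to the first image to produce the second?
The transformation is: overlaid with an additional pink star.

A pink star appears in the second image that is absent from the first.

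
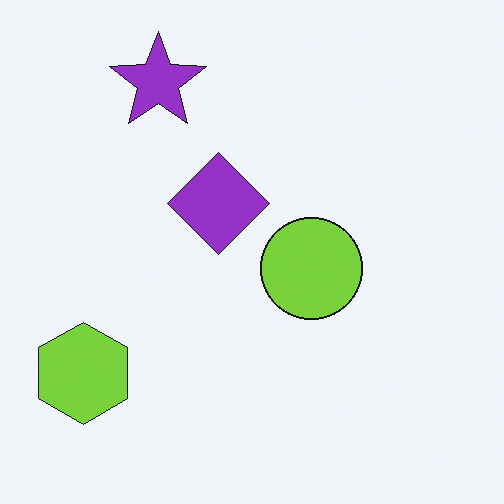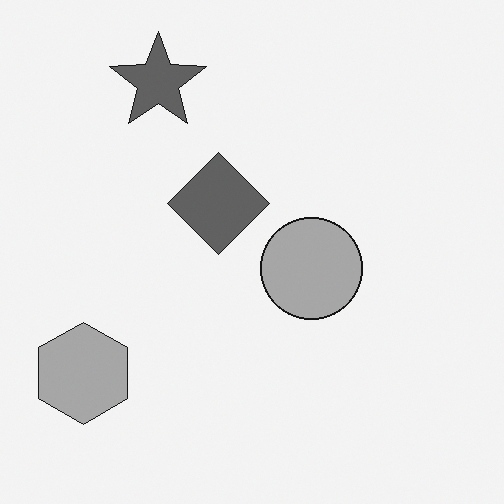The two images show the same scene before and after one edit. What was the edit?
The second image is the first converted to grayscale.

All color is removed — every shape is now a shade of grey.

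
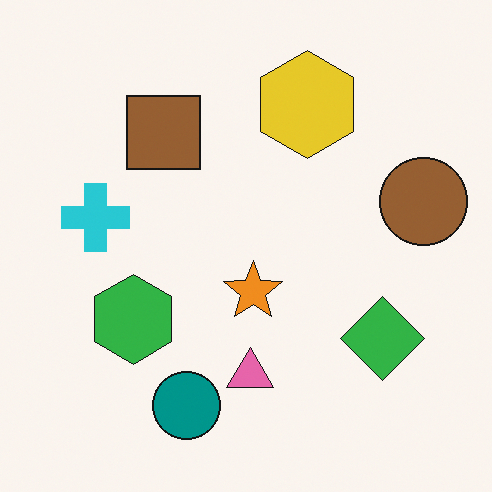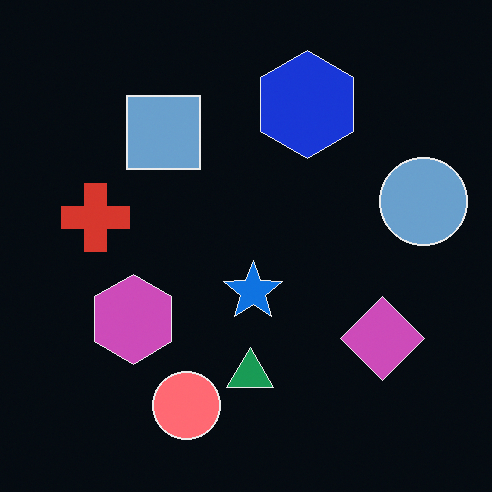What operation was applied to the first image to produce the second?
The transformation is: color-inverted (negative).

The light background has become dark and every shape's color is its complement — a photographic negative.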